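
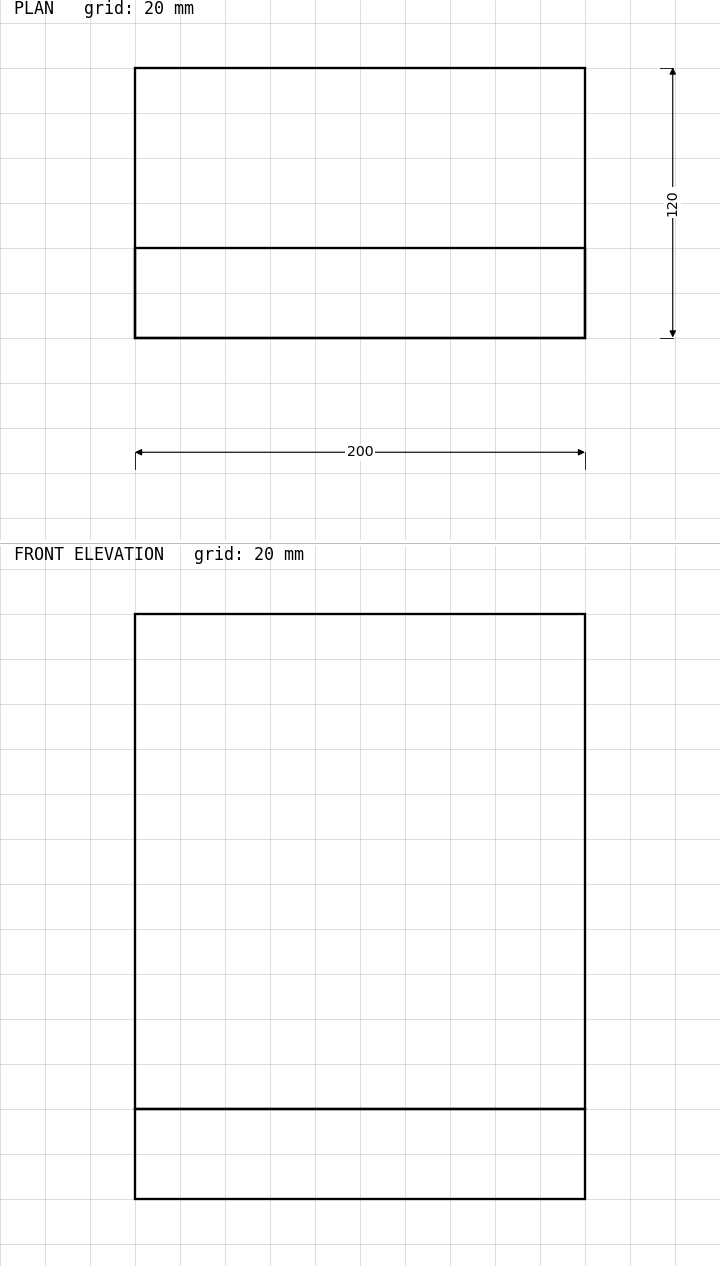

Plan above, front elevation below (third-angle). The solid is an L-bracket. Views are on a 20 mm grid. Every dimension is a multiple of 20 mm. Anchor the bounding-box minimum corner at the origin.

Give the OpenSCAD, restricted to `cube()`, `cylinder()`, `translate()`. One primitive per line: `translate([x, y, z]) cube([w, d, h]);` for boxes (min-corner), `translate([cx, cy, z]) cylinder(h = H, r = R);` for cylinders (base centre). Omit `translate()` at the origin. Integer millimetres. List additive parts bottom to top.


cube([200, 120, 40]);
translate([0, 0, 40]) cube([200, 40, 220]);


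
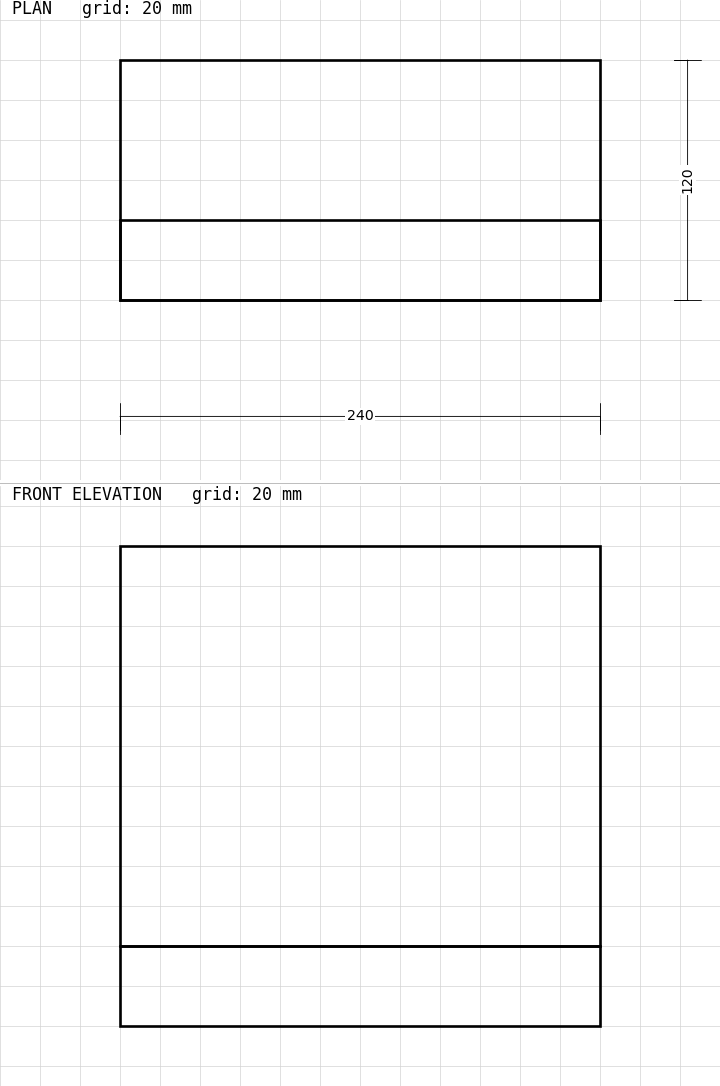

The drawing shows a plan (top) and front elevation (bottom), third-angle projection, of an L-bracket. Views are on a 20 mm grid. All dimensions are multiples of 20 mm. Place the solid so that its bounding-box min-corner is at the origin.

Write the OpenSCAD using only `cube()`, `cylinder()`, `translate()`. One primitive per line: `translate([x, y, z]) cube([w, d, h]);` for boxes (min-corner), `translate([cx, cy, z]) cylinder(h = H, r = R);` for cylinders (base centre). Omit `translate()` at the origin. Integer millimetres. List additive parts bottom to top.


cube([240, 120, 40]);
translate([0, 0, 40]) cube([240, 40, 200]);


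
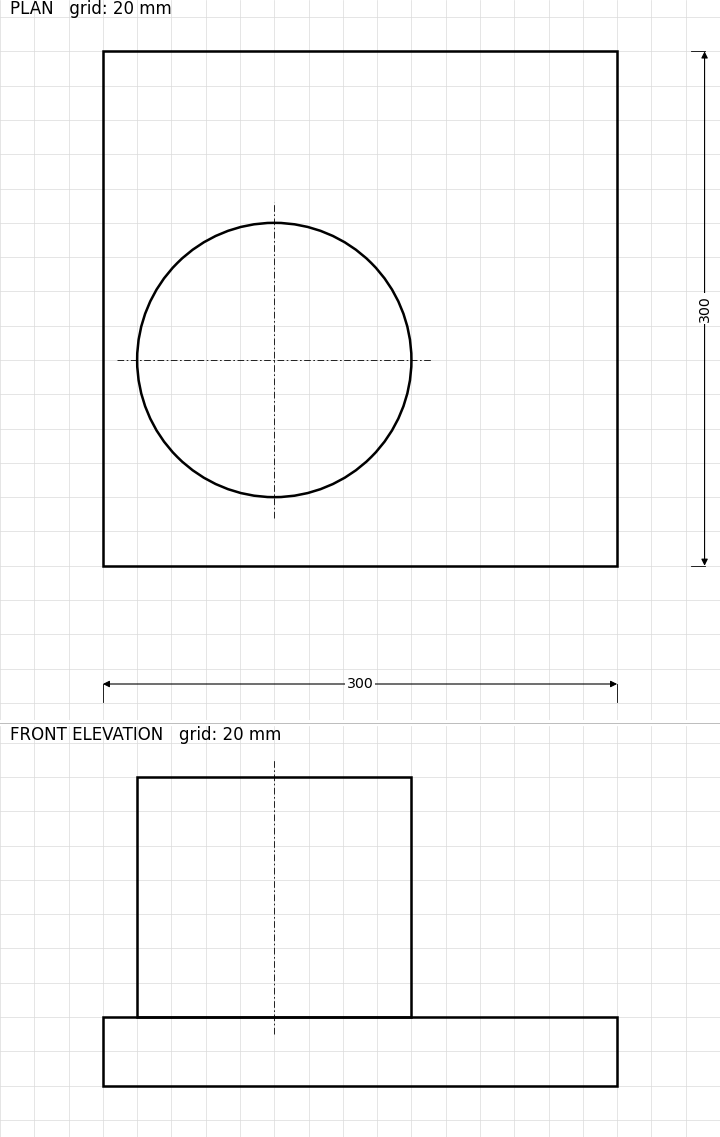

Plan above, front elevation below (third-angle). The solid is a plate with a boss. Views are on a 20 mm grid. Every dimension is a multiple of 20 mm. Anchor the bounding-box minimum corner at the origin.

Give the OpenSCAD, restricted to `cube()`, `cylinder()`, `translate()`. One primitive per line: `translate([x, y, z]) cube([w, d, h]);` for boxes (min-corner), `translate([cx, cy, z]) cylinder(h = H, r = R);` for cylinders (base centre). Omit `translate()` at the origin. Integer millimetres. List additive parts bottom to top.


cube([300, 300, 40]);
translate([100, 120, 40]) cylinder(h = 140, r = 80);


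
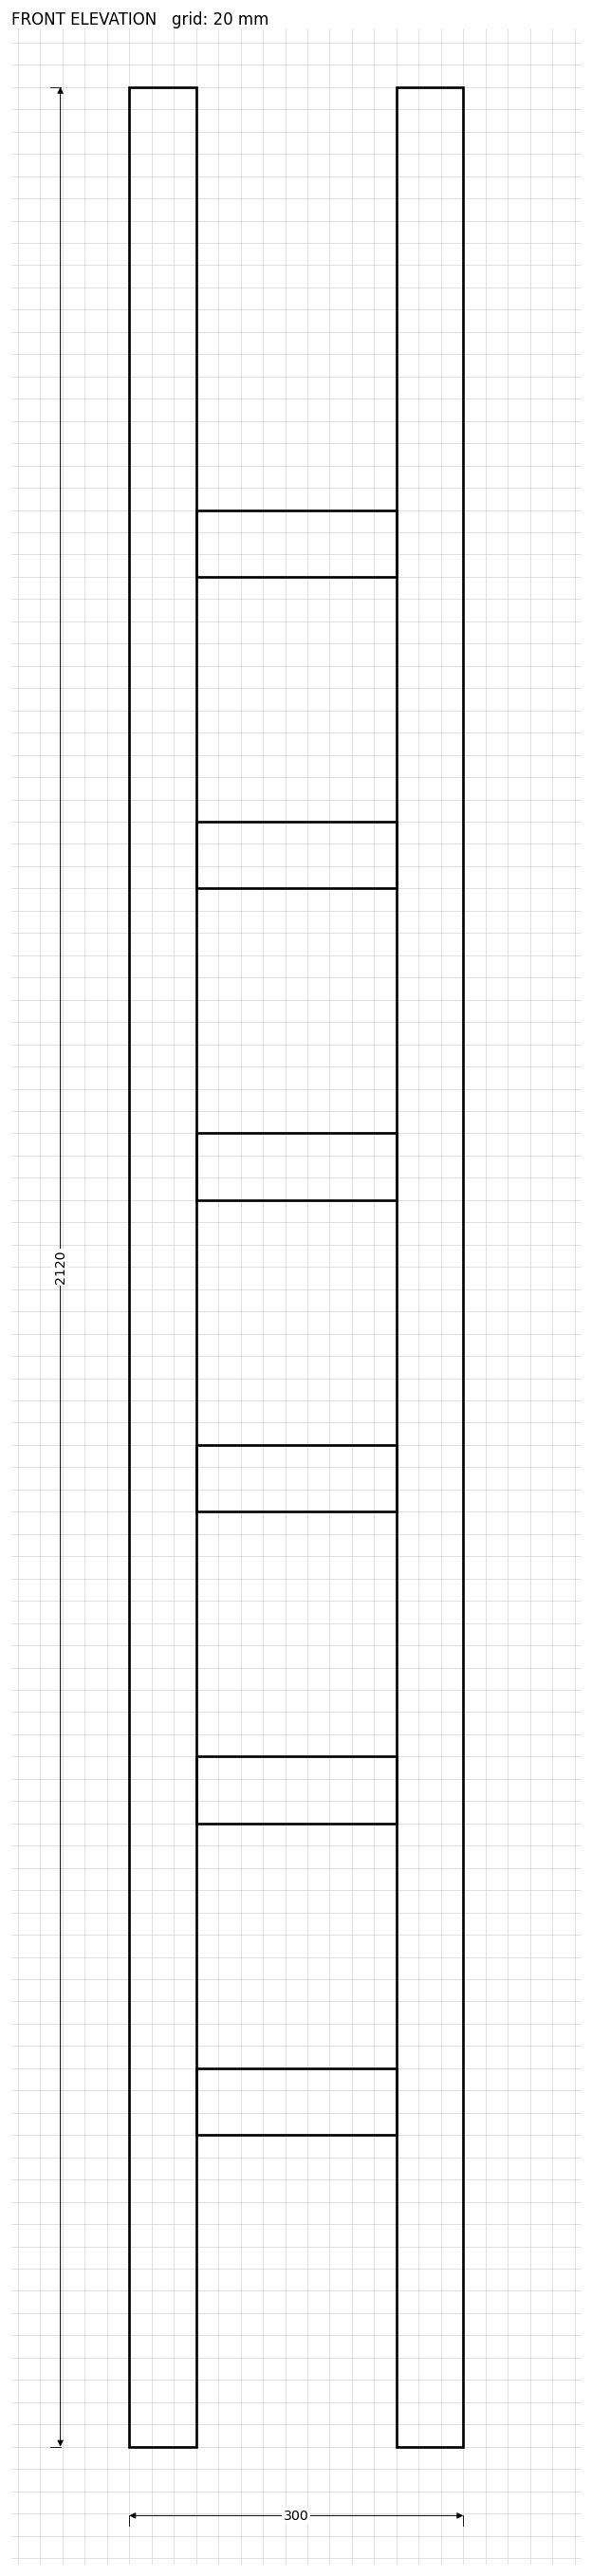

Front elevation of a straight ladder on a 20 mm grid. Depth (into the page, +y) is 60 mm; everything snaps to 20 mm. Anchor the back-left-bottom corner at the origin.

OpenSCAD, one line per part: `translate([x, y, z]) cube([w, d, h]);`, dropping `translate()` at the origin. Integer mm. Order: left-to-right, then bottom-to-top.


cube([60, 60, 2120]);
translate([60, 0, 280]) cube([180, 60, 60]);
translate([60, 0, 560]) cube([180, 60, 60]);
translate([60, 0, 840]) cube([180, 60, 60]);
translate([60, 0, 1120]) cube([180, 60, 60]);
translate([60, 0, 1400]) cube([180, 60, 60]);
translate([60, 0, 1680]) cube([180, 60, 60]);
translate([240, 0, 0]) cube([60, 60, 2120]);


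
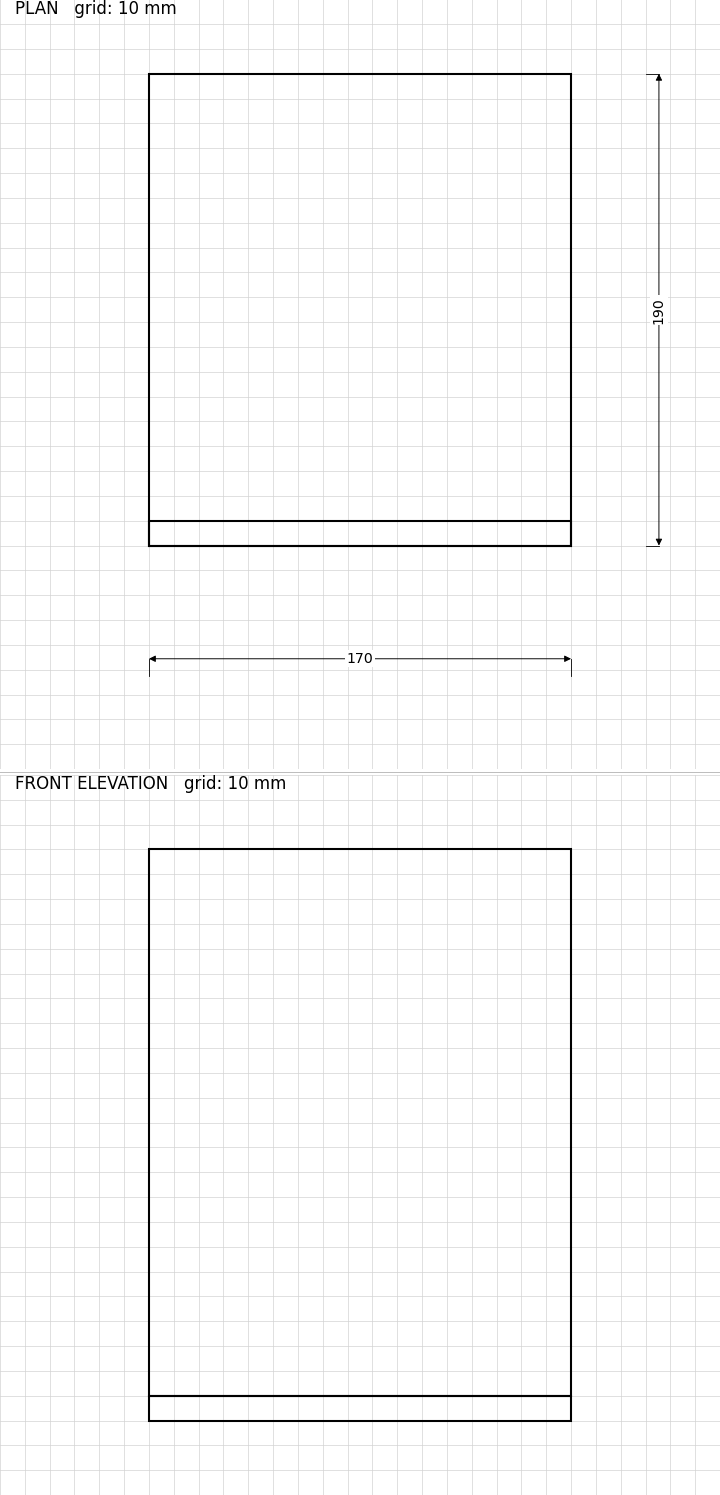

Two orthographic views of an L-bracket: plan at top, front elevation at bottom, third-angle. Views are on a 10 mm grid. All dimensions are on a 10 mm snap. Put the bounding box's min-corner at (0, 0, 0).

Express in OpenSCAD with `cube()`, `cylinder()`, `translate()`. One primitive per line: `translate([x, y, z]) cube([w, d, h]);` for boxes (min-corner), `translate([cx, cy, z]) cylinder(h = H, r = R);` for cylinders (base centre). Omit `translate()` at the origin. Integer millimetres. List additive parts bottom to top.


cube([170, 190, 10]);
translate([0, 0, 10]) cube([170, 10, 220]);


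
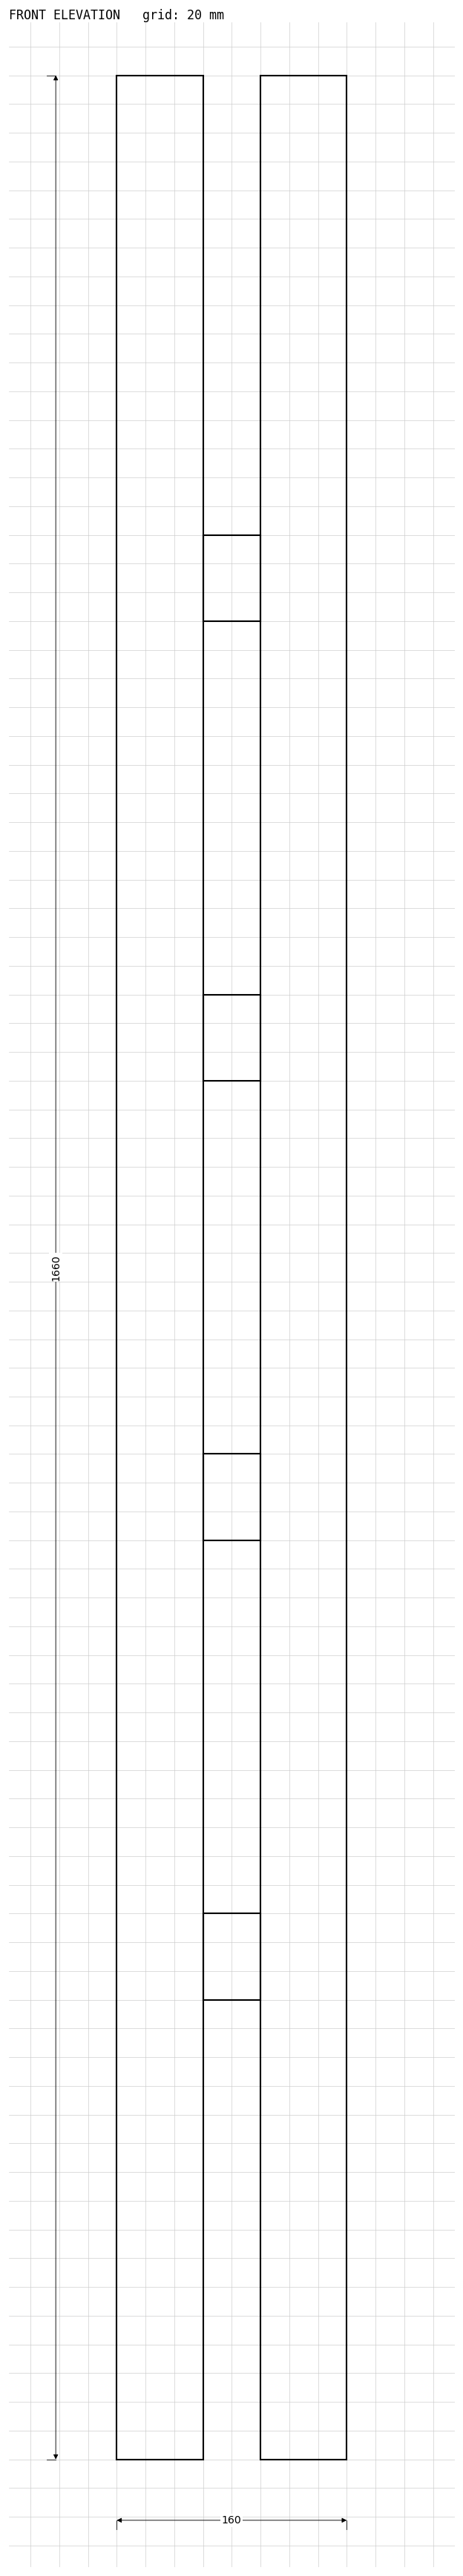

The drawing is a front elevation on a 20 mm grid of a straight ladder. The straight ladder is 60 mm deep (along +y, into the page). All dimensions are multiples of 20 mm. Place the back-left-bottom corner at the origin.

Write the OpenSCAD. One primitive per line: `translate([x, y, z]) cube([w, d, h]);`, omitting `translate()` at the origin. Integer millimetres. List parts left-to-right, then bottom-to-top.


cube([60, 60, 1660]);
translate([60, 0, 320]) cube([40, 60, 60]);
translate([60, 0, 640]) cube([40, 60, 60]);
translate([60, 0, 960]) cube([40, 60, 60]);
translate([60, 0, 1280]) cube([40, 60, 60]);
translate([100, 0, 0]) cube([60, 60, 1660]);


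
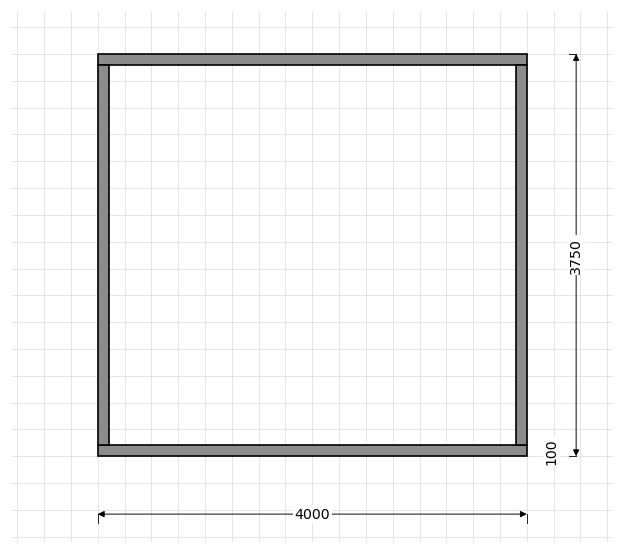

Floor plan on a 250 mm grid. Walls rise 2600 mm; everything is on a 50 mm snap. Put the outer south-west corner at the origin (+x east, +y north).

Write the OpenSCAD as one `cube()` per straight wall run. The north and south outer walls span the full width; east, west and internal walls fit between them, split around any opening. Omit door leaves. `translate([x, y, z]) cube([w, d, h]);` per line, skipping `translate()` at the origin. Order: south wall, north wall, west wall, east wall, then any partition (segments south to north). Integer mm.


cube([4000, 100, 2600]);
translate([0, 3650, 0]) cube([4000, 100, 2600]);
translate([0, 100, 0]) cube([100, 3550, 2600]);
translate([3900, 100, 0]) cube([100, 3550, 2600]);


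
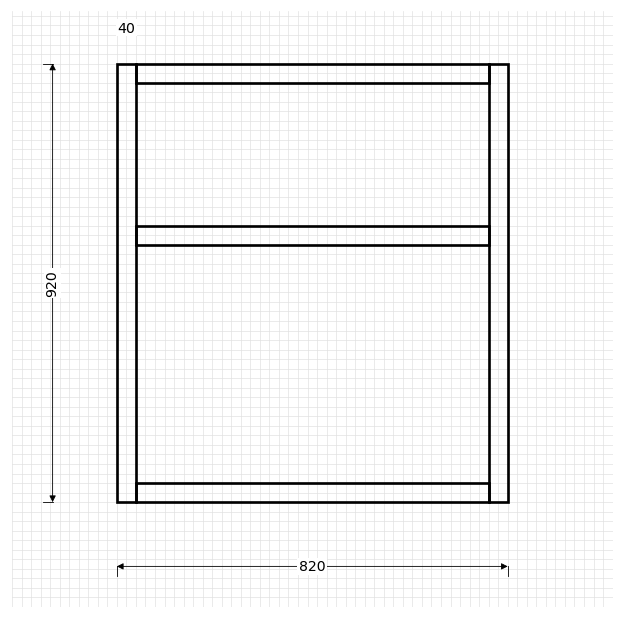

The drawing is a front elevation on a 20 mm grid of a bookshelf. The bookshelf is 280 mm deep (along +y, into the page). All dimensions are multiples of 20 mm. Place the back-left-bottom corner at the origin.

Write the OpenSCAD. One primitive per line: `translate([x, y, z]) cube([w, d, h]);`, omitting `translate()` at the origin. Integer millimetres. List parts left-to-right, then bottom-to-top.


cube([40, 280, 920]);
translate([40, 0, 0]) cube([740, 280, 40]);
translate([40, 0, 540]) cube([740, 280, 40]);
translate([40, 0, 880]) cube([740, 280, 40]);
translate([780, 0, 0]) cube([40, 280, 920]);


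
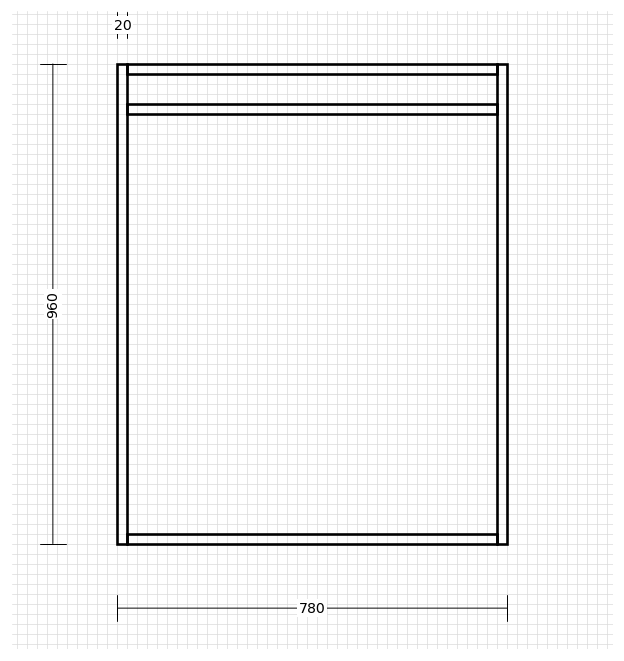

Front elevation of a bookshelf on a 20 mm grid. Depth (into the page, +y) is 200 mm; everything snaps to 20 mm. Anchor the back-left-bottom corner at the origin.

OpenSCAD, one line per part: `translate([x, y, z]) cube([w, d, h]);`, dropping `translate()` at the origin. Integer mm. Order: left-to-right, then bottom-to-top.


cube([20, 200, 960]);
translate([20, 0, 0]) cube([740, 200, 20]);
translate([20, 0, 860]) cube([740, 200, 20]);
translate([20, 0, 940]) cube([740, 200, 20]);
translate([760, 0, 0]) cube([20, 200, 960]);


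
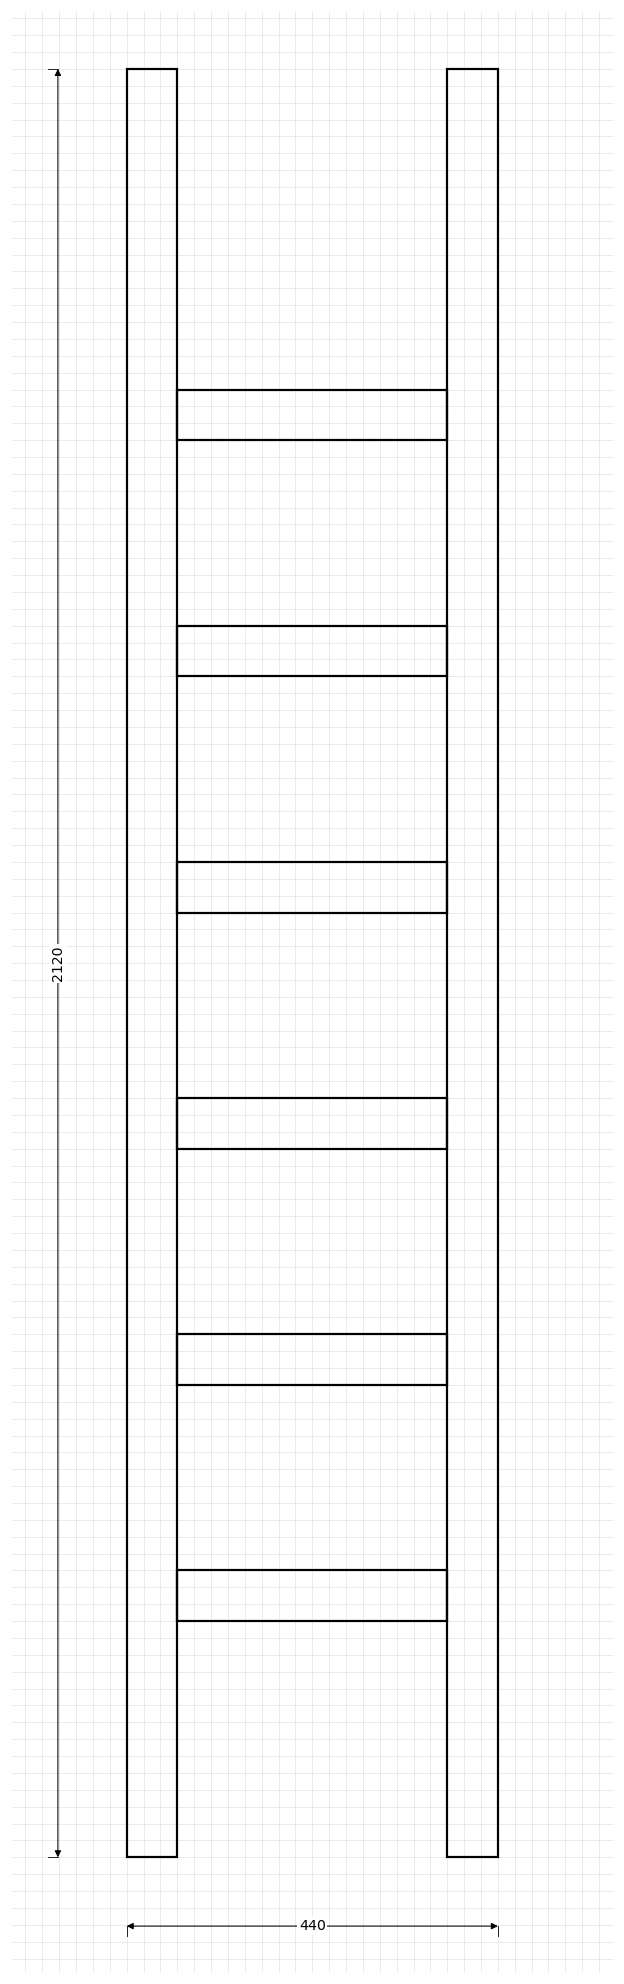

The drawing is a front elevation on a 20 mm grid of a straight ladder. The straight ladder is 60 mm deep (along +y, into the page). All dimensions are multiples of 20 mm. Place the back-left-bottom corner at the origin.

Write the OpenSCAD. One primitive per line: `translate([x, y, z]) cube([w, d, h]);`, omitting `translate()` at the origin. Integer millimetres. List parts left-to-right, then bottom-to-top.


cube([60, 60, 2120]);
translate([60, 0, 280]) cube([320, 60, 60]);
translate([60, 0, 560]) cube([320, 60, 60]);
translate([60, 0, 840]) cube([320, 60, 60]);
translate([60, 0, 1120]) cube([320, 60, 60]);
translate([60, 0, 1400]) cube([320, 60, 60]);
translate([60, 0, 1680]) cube([320, 60, 60]);
translate([380, 0, 0]) cube([60, 60, 2120]);


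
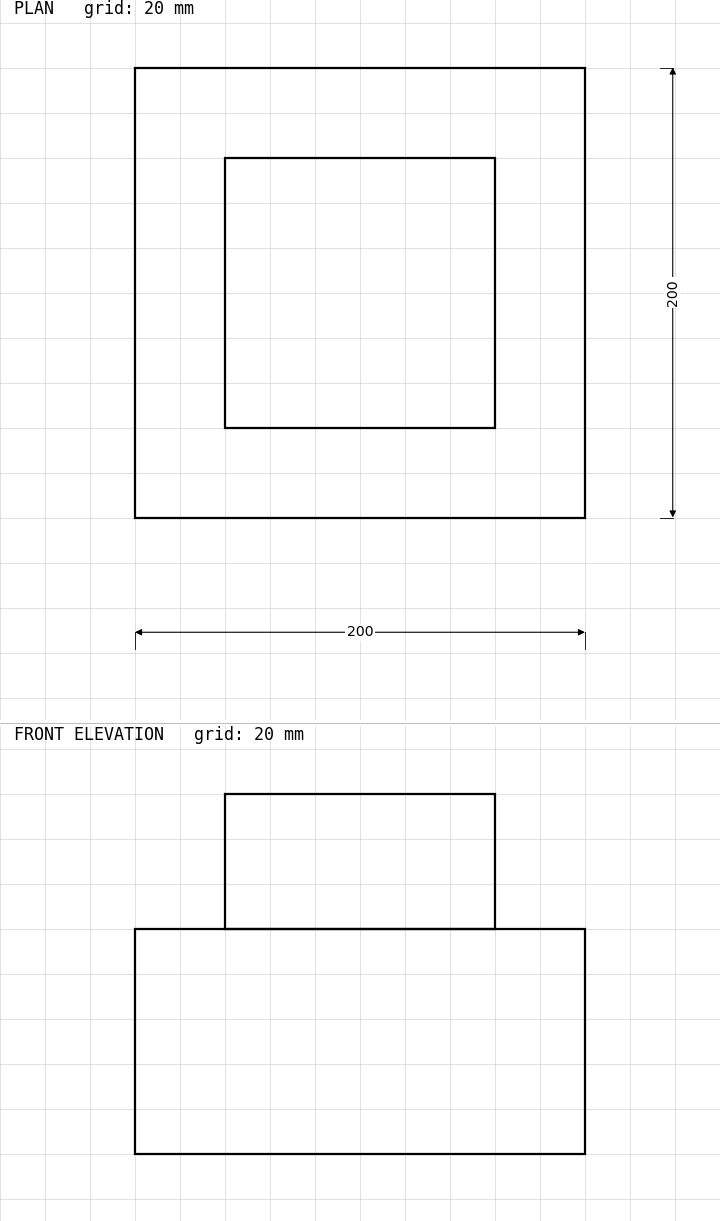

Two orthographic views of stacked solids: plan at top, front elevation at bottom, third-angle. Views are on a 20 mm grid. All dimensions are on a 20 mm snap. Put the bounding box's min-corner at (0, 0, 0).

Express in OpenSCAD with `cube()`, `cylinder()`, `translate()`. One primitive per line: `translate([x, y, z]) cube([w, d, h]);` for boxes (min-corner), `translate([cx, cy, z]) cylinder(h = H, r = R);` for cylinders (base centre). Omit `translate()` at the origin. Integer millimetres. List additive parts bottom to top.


cube([200, 200, 100]);
translate([40, 40, 100]) cube([120, 120, 60]);


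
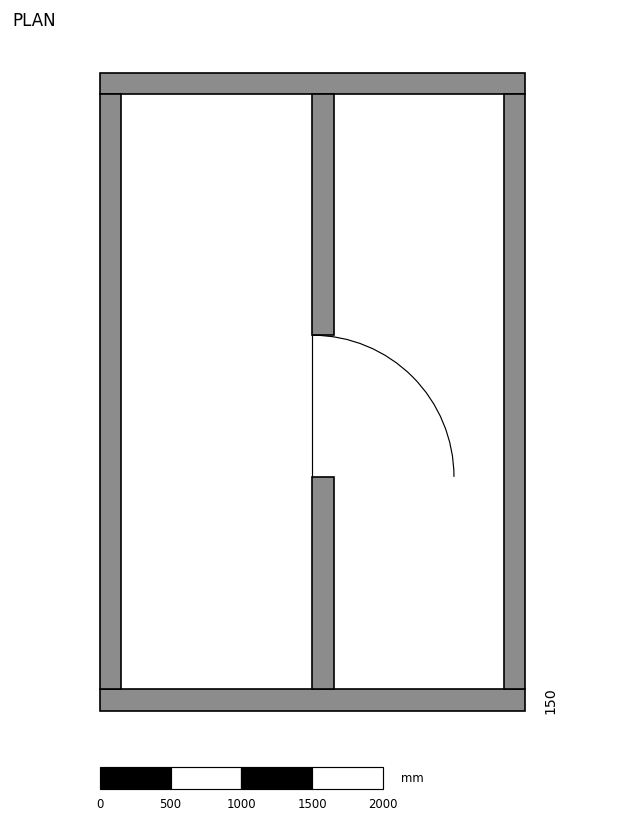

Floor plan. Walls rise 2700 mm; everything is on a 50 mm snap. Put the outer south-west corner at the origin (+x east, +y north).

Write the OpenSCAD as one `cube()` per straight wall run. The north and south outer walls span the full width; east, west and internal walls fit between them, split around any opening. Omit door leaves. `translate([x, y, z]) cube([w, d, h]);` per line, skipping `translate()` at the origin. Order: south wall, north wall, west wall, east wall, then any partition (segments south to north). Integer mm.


cube([3000, 150, 2700]);
translate([0, 4350, 0]) cube([3000, 150, 2700]);
translate([0, 150, 0]) cube([150, 4200, 2700]);
translate([2850, 150, 0]) cube([150, 4200, 2700]);
translate([1500, 150, 0]) cube([150, 1500, 2700]);
translate([1500, 2650, 0]) cube([150, 1700, 2700]);


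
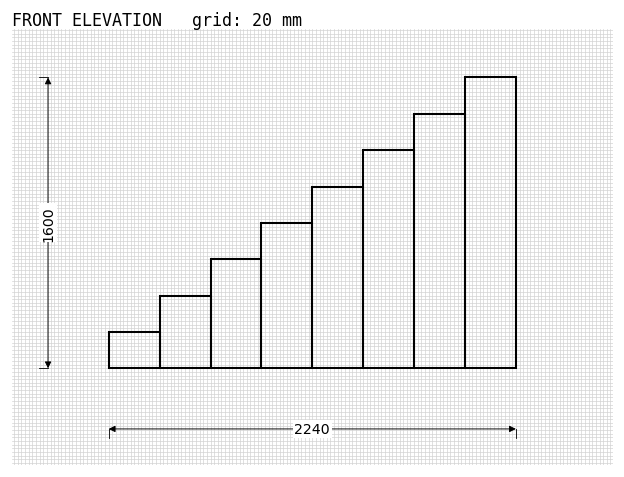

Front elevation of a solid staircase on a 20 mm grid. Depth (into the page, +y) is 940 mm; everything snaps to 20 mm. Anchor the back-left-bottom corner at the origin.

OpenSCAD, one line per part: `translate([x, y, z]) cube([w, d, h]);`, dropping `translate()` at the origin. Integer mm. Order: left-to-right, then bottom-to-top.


cube([280, 940, 200]);
translate([280, 0, 0]) cube([280, 940, 400]);
translate([560, 0, 0]) cube([280, 940, 600]);
translate([840, 0, 0]) cube([280, 940, 800]);
translate([1120, 0, 0]) cube([280, 940, 1000]);
translate([1400, 0, 0]) cube([280, 940, 1200]);
translate([1680, 0, 0]) cube([280, 940, 1400]);
translate([1960, 0, 0]) cube([280, 940, 1600]);


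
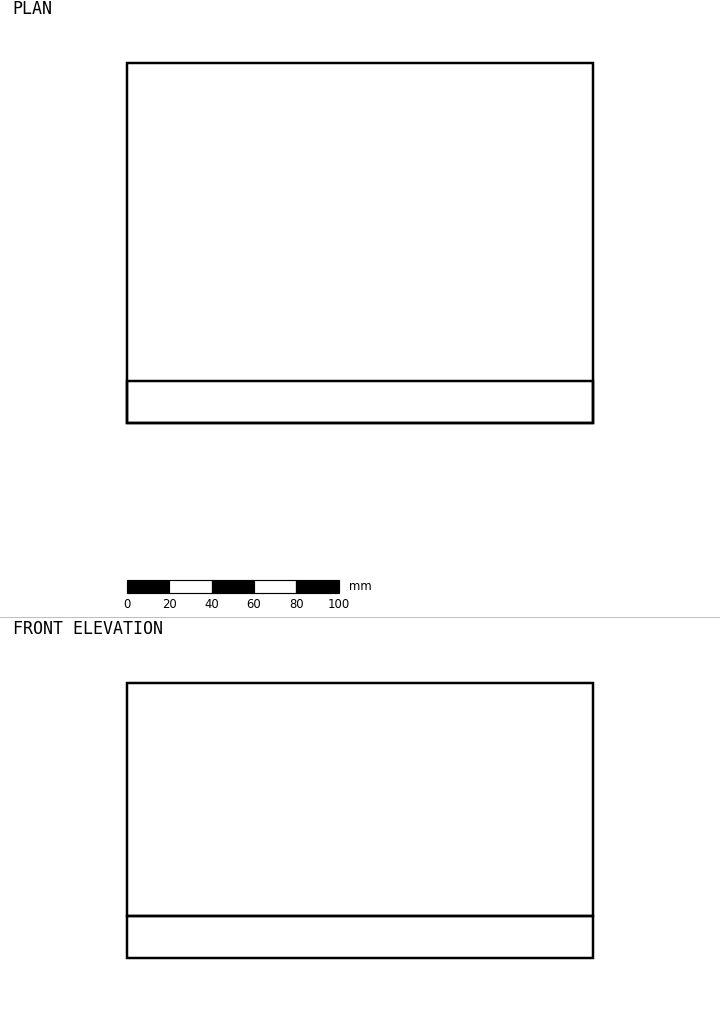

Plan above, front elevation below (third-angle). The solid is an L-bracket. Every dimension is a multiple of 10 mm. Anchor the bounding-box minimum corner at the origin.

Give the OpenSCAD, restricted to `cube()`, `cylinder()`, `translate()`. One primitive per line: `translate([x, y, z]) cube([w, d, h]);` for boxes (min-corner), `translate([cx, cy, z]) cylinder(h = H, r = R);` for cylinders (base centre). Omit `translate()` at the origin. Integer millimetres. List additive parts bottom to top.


cube([220, 170, 20]);
translate([0, 0, 20]) cube([220, 20, 110]);


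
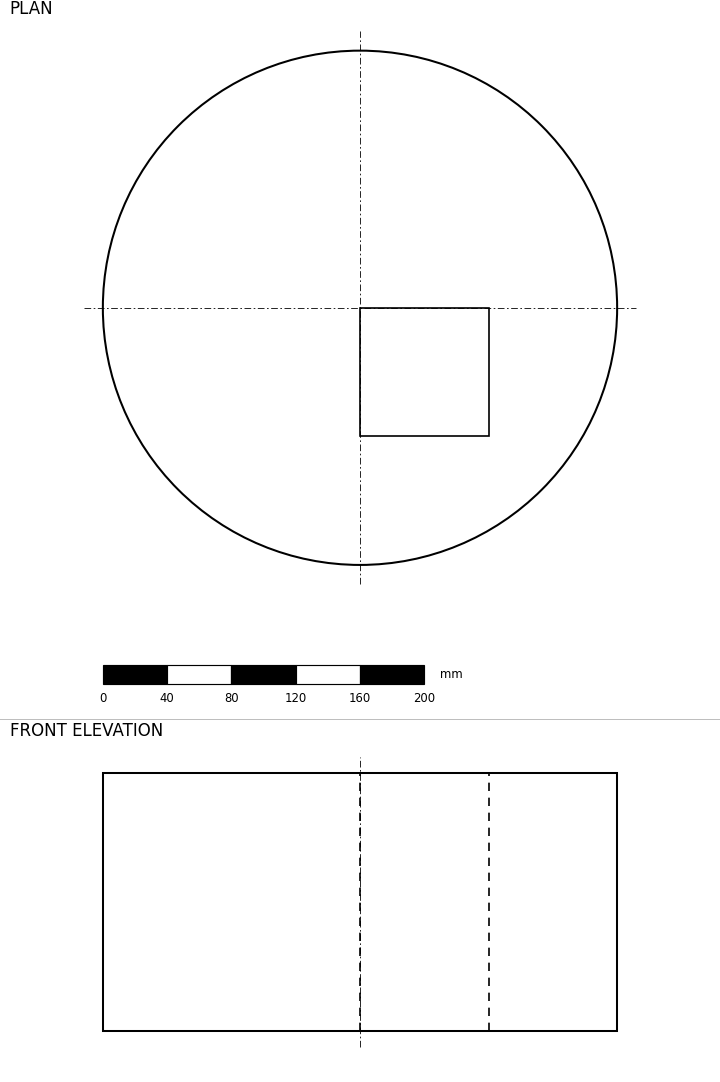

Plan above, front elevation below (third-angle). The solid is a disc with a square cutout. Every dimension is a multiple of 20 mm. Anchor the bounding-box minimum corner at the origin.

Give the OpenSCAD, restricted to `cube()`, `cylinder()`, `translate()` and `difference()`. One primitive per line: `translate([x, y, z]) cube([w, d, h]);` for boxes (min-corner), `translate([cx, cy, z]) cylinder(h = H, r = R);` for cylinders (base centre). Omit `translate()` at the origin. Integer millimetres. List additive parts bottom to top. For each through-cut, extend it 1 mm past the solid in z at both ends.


difference() {
  translate([160, 160, 0]) cylinder(h = 160, r = 160);
  translate([160, 80, -1]) cube([80, 80, 162]);
}


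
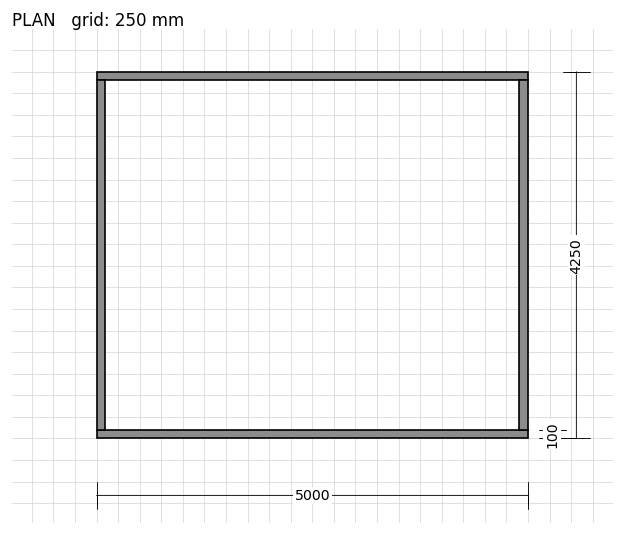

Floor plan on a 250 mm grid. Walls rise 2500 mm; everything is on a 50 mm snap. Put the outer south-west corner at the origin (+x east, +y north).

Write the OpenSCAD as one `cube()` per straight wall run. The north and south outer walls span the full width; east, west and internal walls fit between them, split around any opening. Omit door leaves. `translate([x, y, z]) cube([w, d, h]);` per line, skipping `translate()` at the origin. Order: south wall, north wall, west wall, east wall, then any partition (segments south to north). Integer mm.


cube([5000, 100, 2500]);
translate([0, 4150, 0]) cube([5000, 100, 2500]);
translate([0, 100, 0]) cube([100, 4050, 2500]);
translate([4900, 100, 0]) cube([100, 4050, 2500]);


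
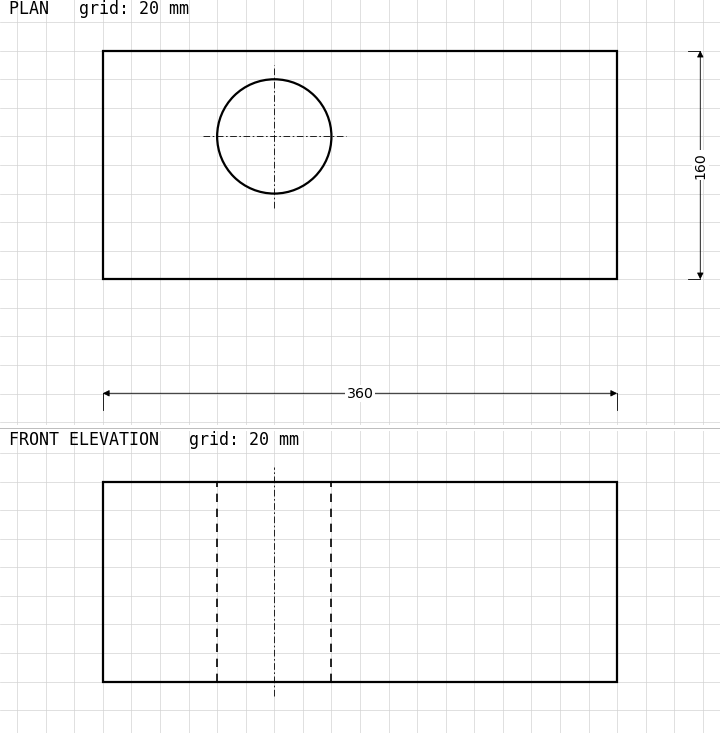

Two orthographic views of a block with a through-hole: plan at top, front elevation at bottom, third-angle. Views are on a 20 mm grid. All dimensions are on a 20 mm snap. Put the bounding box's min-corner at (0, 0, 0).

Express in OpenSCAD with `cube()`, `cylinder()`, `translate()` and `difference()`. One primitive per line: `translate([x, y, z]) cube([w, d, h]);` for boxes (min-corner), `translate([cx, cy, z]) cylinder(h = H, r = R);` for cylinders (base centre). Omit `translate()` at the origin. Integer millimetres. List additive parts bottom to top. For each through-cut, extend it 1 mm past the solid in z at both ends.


difference() {
  cube([360, 160, 140]);
  translate([120, 100, -1]) cylinder(h = 142, r = 40);
}


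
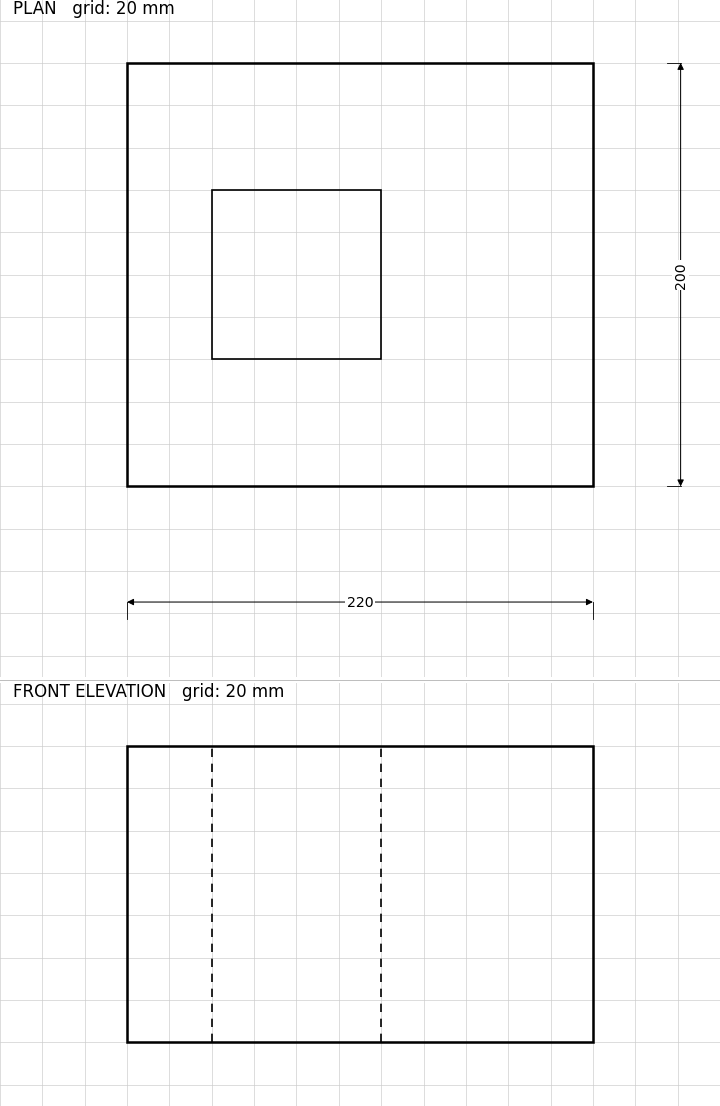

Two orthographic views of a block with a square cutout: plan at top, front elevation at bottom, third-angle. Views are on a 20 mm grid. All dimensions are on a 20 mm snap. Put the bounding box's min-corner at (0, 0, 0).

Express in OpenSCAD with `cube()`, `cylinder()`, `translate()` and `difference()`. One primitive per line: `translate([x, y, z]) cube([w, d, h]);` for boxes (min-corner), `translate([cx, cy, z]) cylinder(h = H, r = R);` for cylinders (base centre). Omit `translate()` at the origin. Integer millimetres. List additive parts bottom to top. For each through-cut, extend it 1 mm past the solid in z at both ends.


difference() {
  cube([220, 200, 140]);
  translate([40, 60, -1]) cube([80, 80, 142]);
}


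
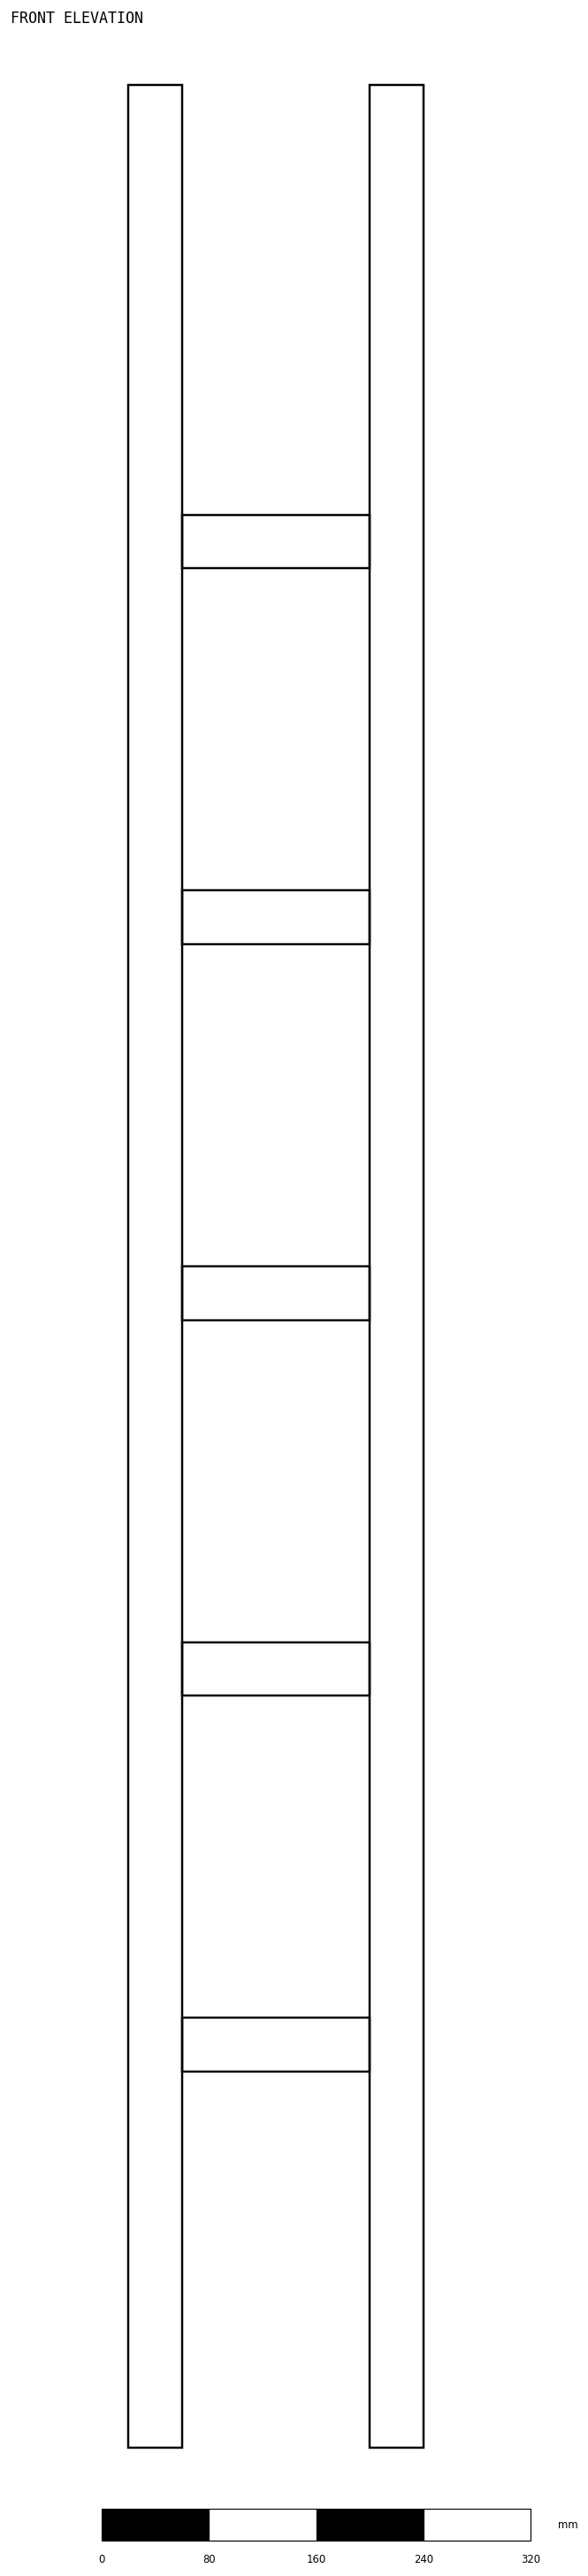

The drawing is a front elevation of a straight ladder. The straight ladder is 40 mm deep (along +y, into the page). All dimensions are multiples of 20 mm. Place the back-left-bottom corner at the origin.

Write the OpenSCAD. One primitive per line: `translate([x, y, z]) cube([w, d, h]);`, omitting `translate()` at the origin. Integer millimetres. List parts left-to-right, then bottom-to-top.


cube([40, 40, 1760]);
translate([40, 0, 280]) cube([140, 40, 40]);
translate([40, 0, 560]) cube([140, 40, 40]);
translate([40, 0, 840]) cube([140, 40, 40]);
translate([40, 0, 1120]) cube([140, 40, 40]);
translate([40, 0, 1400]) cube([140, 40, 40]);
translate([180, 0, 0]) cube([40, 40, 1760]);


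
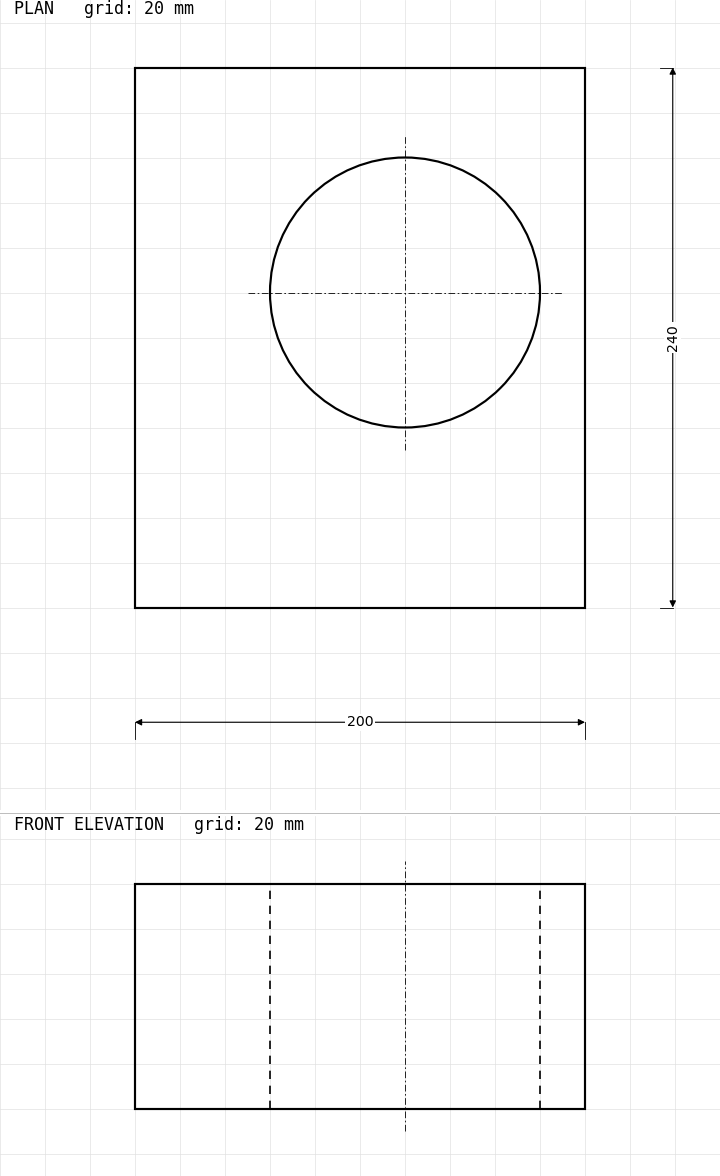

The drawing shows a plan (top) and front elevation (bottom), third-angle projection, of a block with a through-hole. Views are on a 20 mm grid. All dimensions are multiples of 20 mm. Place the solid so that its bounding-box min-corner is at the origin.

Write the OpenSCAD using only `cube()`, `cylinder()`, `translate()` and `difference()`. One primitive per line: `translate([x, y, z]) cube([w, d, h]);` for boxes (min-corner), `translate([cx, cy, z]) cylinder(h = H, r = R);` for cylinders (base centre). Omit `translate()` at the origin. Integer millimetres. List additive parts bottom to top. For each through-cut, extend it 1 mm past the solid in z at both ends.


difference() {
  cube([200, 240, 100]);
  translate([120, 140, -1]) cylinder(h = 102, r = 60);
}


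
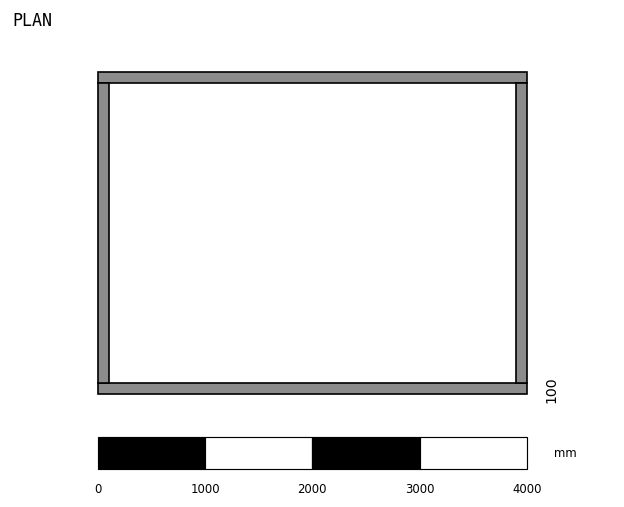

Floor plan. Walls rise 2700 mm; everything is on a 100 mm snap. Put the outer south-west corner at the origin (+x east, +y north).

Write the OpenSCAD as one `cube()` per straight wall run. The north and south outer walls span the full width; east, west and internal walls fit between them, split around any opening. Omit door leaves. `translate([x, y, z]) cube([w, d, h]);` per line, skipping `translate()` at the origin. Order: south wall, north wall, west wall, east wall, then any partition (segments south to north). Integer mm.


cube([4000, 100, 2700]);
translate([0, 2900, 0]) cube([4000, 100, 2700]);
translate([0, 100, 0]) cube([100, 2800, 2700]);
translate([3900, 100, 0]) cube([100, 2800, 2700]);


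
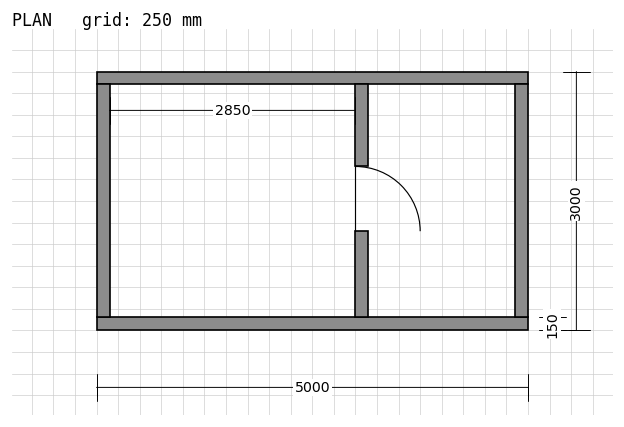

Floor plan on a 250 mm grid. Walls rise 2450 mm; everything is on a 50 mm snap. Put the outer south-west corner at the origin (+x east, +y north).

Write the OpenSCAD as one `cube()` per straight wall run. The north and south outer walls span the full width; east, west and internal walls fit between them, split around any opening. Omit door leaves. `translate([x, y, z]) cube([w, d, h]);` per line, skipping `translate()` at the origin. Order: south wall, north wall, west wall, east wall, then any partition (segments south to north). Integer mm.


cube([5000, 150, 2450]);
translate([0, 2850, 0]) cube([5000, 150, 2450]);
translate([0, 150, 0]) cube([150, 2700, 2450]);
translate([4850, 150, 0]) cube([150, 2700, 2450]);
translate([3000, 150, 0]) cube([150, 1000, 2450]);
translate([3000, 1900, 0]) cube([150, 950, 2450]);


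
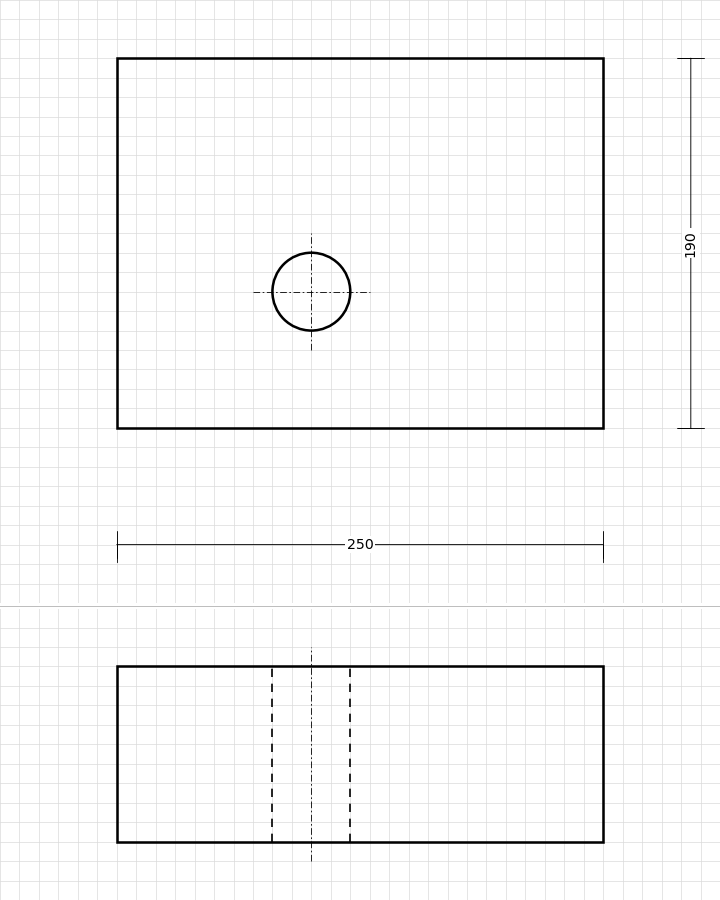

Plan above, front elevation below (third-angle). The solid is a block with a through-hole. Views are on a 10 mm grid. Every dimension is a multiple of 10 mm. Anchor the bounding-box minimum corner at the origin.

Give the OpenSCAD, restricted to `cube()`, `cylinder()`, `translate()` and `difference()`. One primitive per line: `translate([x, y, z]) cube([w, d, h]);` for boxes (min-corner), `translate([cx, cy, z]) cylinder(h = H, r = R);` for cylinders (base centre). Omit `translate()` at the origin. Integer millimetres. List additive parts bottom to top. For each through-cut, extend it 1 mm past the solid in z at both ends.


difference() {
  cube([250, 190, 90]);
  translate([100, 70, -1]) cylinder(h = 92, r = 20);
}


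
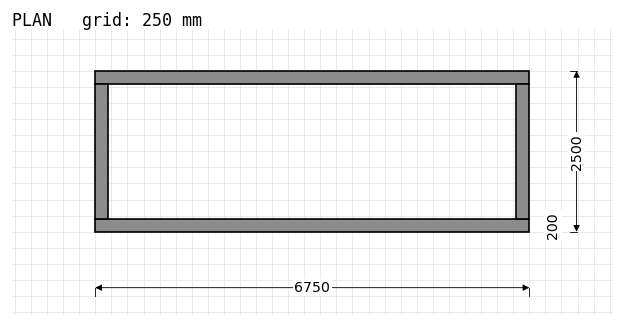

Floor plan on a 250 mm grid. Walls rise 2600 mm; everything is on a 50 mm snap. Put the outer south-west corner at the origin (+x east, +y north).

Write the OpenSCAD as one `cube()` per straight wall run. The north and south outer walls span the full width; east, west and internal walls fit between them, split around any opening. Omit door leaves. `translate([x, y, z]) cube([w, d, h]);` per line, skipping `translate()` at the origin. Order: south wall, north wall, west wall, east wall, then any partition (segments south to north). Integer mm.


cube([6750, 200, 2600]);
translate([0, 2300, 0]) cube([6750, 200, 2600]);
translate([0, 200, 0]) cube([200, 2100, 2600]);
translate([6550, 200, 0]) cube([200, 2100, 2600]);


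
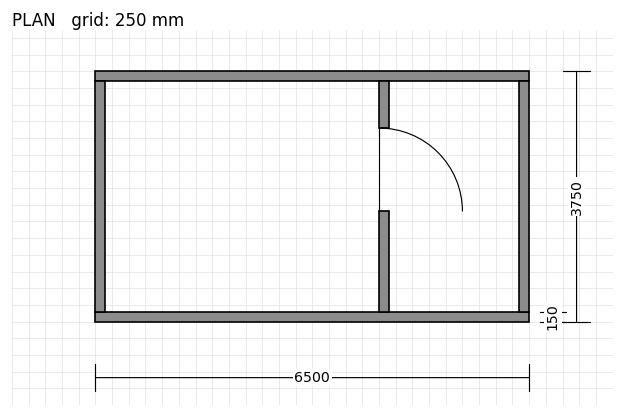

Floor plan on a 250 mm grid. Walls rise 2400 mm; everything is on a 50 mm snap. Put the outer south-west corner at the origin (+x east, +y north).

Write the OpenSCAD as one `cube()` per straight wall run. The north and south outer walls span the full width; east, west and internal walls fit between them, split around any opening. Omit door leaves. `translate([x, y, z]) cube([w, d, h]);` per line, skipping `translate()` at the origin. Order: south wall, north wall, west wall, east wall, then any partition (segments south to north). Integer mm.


cube([6500, 150, 2400]);
translate([0, 3600, 0]) cube([6500, 150, 2400]);
translate([0, 150, 0]) cube([150, 3450, 2400]);
translate([6350, 150, 0]) cube([150, 3450, 2400]);
translate([4250, 150, 0]) cube([150, 1500, 2400]);
translate([4250, 2900, 0]) cube([150, 700, 2400]);


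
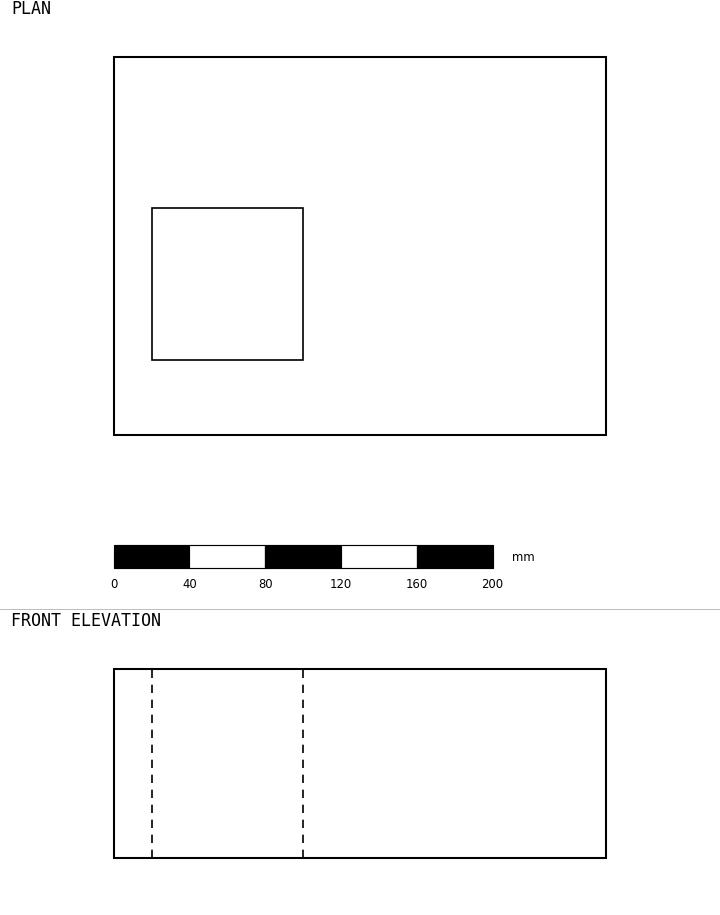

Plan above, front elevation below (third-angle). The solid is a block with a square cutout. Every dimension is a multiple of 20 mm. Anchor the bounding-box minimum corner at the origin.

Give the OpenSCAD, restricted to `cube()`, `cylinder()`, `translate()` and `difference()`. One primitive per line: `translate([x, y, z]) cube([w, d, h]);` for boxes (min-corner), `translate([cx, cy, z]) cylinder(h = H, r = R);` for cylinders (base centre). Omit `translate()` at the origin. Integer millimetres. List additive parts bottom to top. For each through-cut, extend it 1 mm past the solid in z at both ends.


difference() {
  cube([260, 200, 100]);
  translate([20, 40, -1]) cube([80, 80, 102]);
}


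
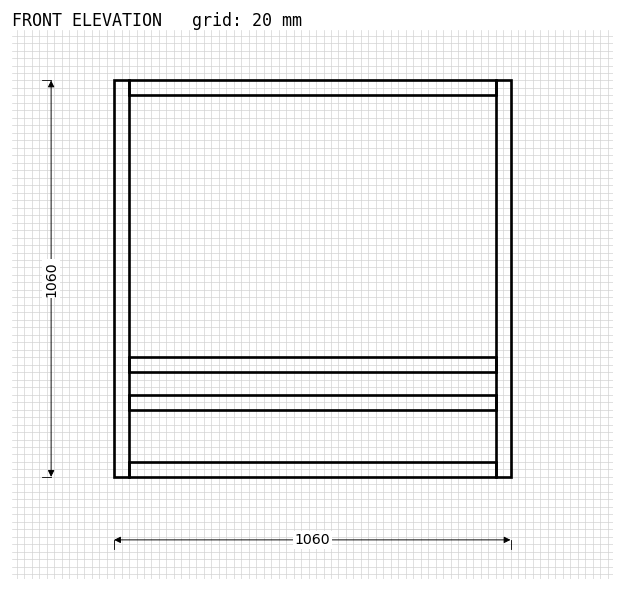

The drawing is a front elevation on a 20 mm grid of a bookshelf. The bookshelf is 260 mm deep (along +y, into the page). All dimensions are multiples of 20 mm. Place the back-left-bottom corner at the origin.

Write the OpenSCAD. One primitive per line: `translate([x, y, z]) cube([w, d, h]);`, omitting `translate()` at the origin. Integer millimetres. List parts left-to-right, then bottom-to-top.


cube([40, 260, 1060]);
translate([40, 0, 0]) cube([980, 260, 40]);
translate([40, 0, 180]) cube([980, 260, 40]);
translate([40, 0, 280]) cube([980, 260, 40]);
translate([40, 0, 1020]) cube([980, 260, 40]);
translate([1020, 0, 0]) cube([40, 260, 1060]);


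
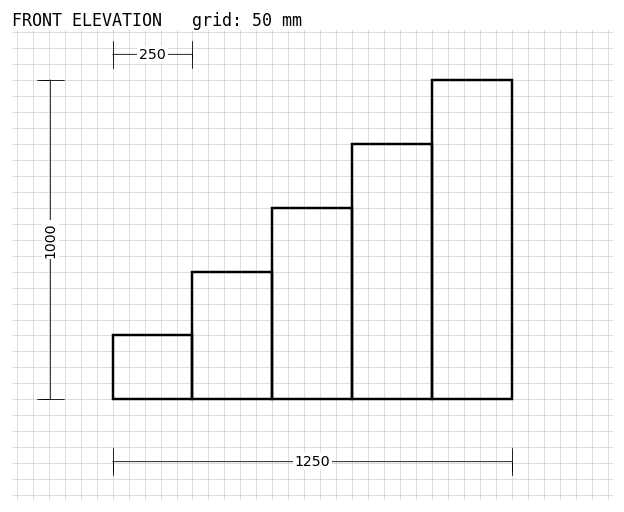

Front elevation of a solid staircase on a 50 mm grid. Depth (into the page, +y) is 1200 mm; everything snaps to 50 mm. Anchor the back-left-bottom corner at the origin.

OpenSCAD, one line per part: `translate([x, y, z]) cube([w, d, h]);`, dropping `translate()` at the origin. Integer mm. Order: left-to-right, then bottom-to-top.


cube([250, 1200, 200]);
translate([250, 0, 0]) cube([250, 1200, 400]);
translate([500, 0, 0]) cube([250, 1200, 600]);
translate([750, 0, 0]) cube([250, 1200, 800]);
translate([1000, 0, 0]) cube([250, 1200, 1000]);


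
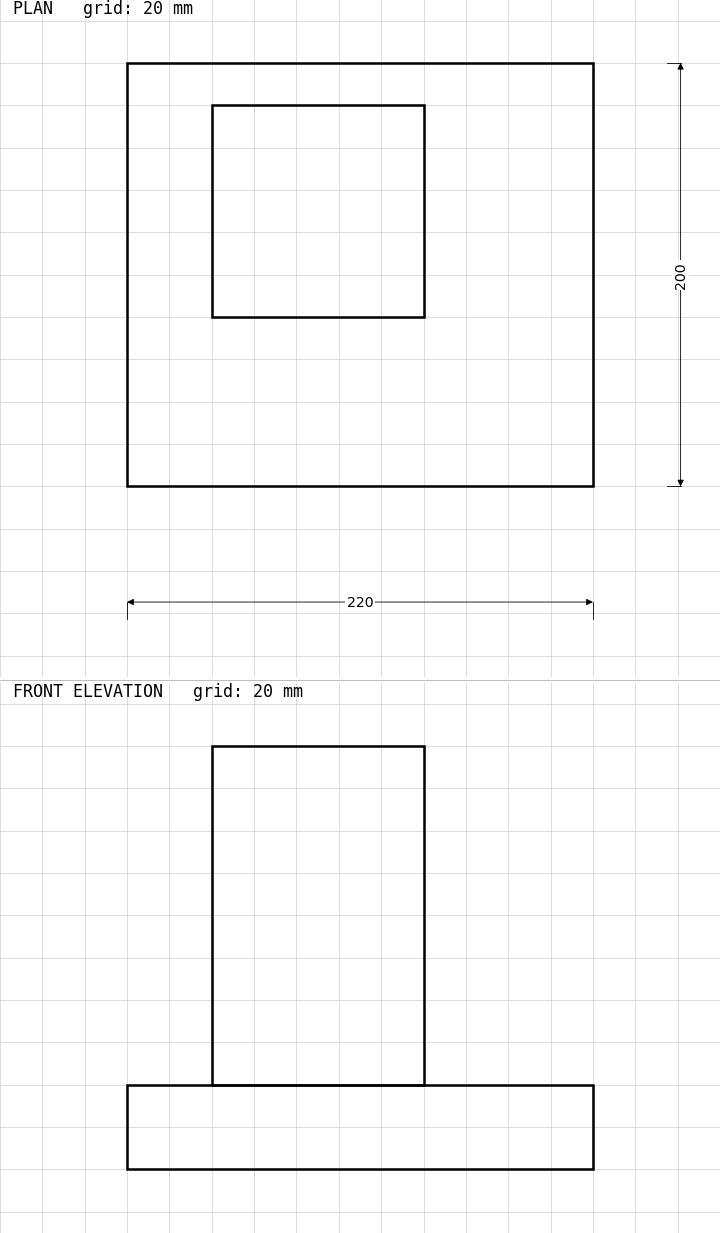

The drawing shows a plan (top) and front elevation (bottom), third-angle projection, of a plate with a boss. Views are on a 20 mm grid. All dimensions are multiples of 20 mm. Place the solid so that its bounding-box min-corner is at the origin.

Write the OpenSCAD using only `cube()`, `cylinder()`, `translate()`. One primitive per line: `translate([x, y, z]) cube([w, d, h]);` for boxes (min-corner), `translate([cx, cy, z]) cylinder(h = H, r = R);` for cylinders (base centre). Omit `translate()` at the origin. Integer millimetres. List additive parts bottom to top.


cube([220, 200, 40]);
translate([40, 80, 40]) cube([100, 100, 160]);


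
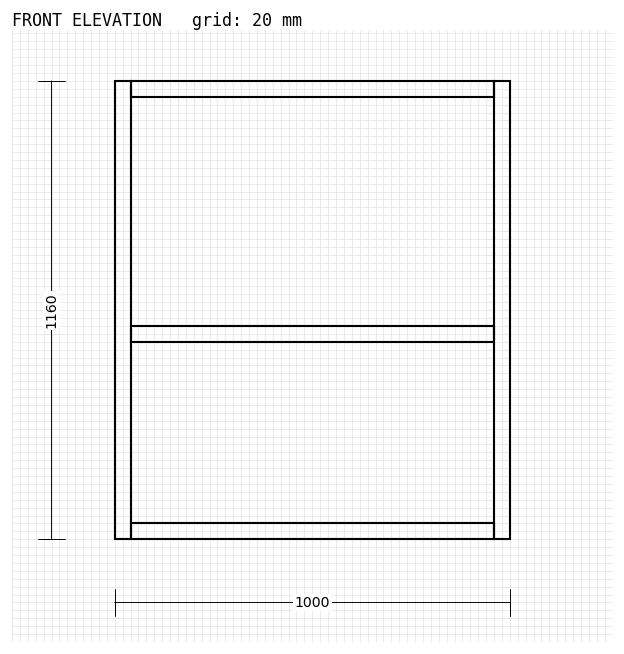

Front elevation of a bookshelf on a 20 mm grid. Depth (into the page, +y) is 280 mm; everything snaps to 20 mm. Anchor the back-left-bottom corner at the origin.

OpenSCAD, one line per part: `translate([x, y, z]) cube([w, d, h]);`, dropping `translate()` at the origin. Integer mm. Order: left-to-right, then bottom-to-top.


cube([40, 280, 1160]);
translate([40, 0, 0]) cube([920, 280, 40]);
translate([40, 0, 500]) cube([920, 280, 40]);
translate([40, 0, 1120]) cube([920, 280, 40]);
translate([960, 0, 0]) cube([40, 280, 1160]);


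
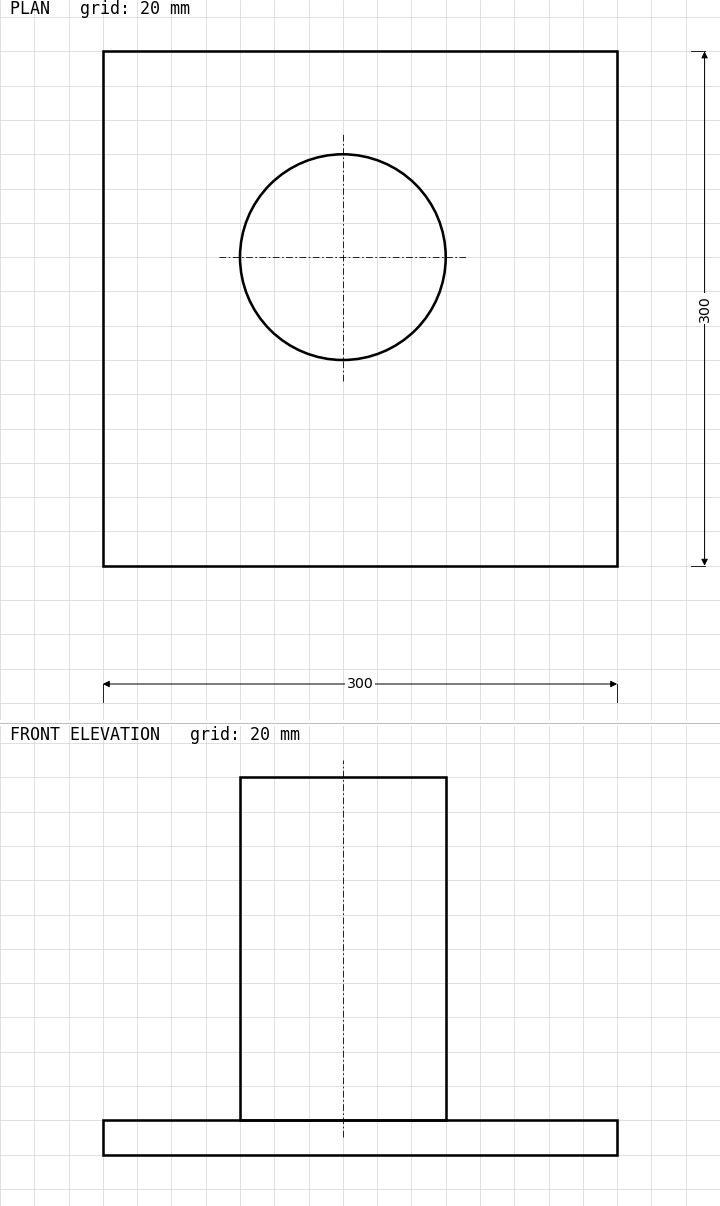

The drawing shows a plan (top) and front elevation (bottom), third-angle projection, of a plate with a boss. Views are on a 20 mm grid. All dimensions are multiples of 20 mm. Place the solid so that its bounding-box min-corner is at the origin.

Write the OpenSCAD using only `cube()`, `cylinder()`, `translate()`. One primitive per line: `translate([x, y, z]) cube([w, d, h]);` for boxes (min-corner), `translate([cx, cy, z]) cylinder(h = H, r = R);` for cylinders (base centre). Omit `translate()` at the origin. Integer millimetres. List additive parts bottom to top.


cube([300, 300, 20]);
translate([140, 180, 20]) cylinder(h = 200, r = 60);


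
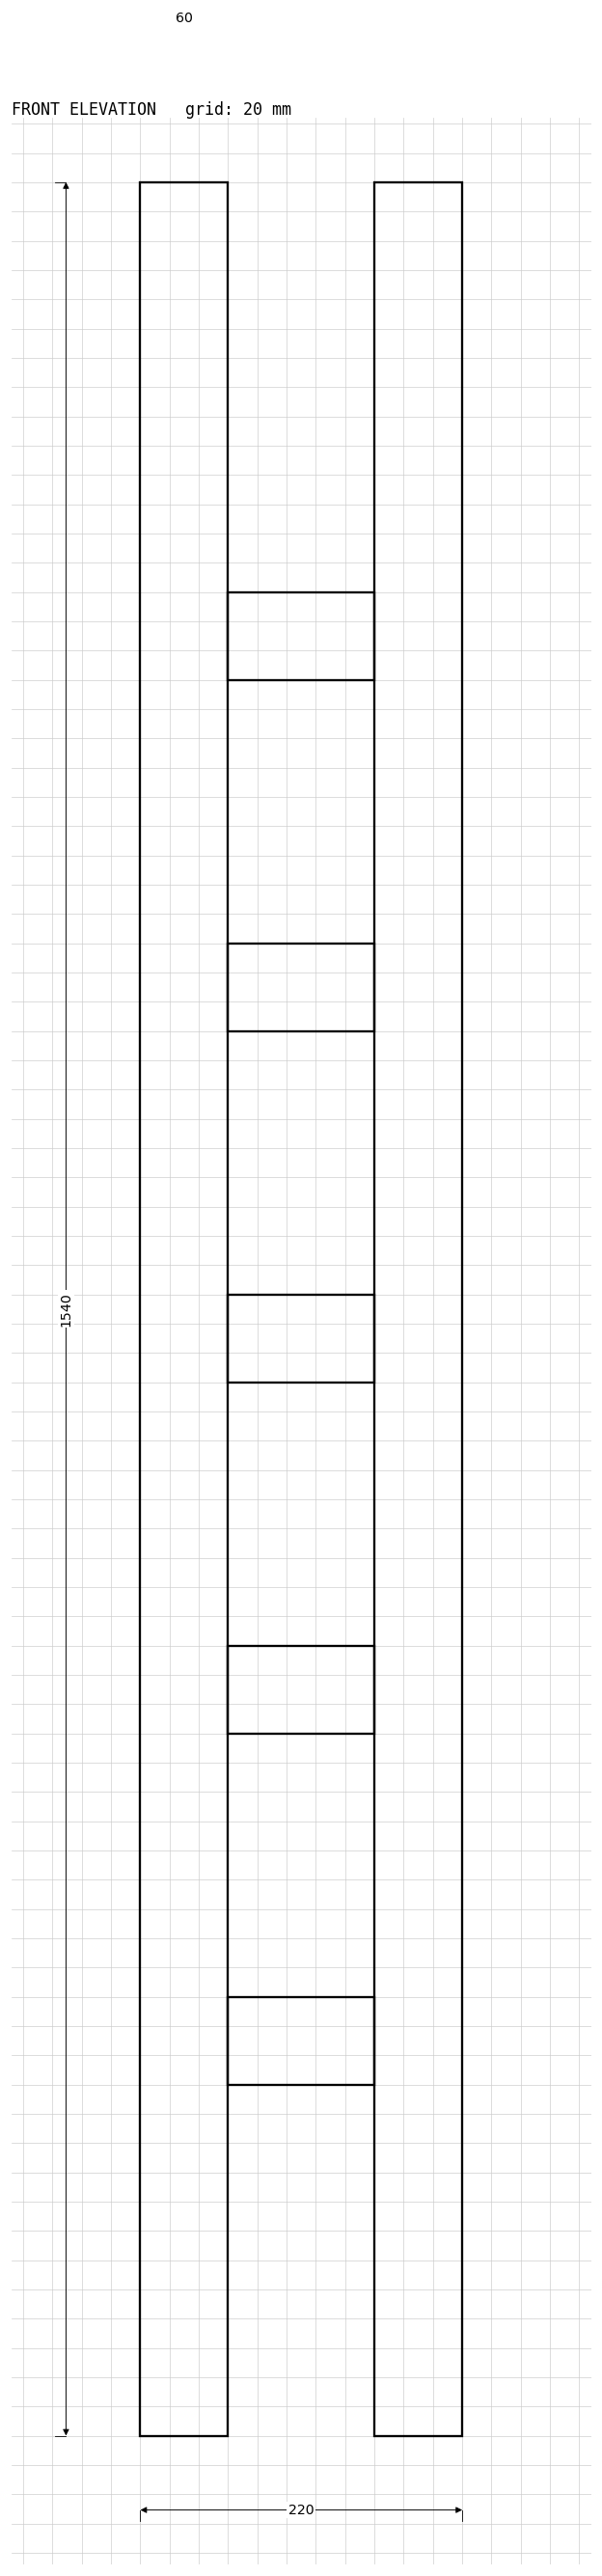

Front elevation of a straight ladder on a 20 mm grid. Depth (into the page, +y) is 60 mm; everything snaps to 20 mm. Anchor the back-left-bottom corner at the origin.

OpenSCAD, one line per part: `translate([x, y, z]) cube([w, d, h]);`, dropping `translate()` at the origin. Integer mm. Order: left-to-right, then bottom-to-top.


cube([60, 60, 1540]);
translate([60, 0, 240]) cube([100, 60, 60]);
translate([60, 0, 480]) cube([100, 60, 60]);
translate([60, 0, 720]) cube([100, 60, 60]);
translate([60, 0, 960]) cube([100, 60, 60]);
translate([60, 0, 1200]) cube([100, 60, 60]);
translate([160, 0, 0]) cube([60, 60, 1540]);


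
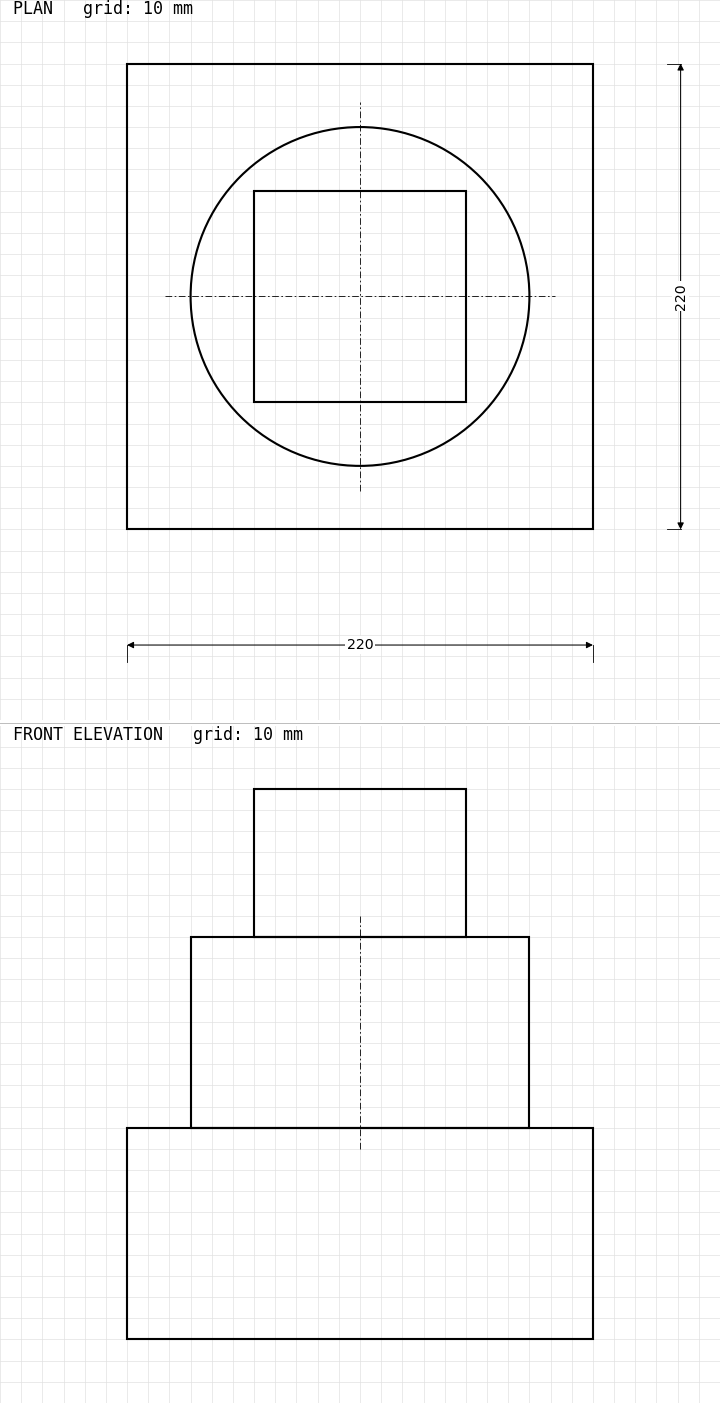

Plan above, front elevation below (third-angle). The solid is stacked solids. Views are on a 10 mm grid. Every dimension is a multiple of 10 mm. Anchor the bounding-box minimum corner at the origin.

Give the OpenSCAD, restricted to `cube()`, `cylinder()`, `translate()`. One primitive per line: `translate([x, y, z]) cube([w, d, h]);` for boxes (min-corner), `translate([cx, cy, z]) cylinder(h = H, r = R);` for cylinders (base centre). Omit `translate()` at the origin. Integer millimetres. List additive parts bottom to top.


cube([220, 220, 100]);
translate([110, 110, 100]) cylinder(h = 90, r = 80);
translate([60, 60, 190]) cube([100, 100, 70]);
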